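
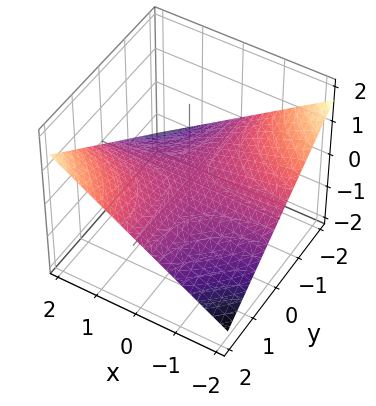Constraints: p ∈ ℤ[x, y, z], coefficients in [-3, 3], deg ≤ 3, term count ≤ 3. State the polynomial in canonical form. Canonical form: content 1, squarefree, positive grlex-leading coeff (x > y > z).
x*y - 3*z

Degree: a saddle surface; a quadric, so deg p = 2.
Checking where it meets the axes: it crosses the z-axis at the gridline z = 0; the visible y-axis segment lies entirely on the surface; every point of the x-axis in the box is on the surface.
Putting this together gives p.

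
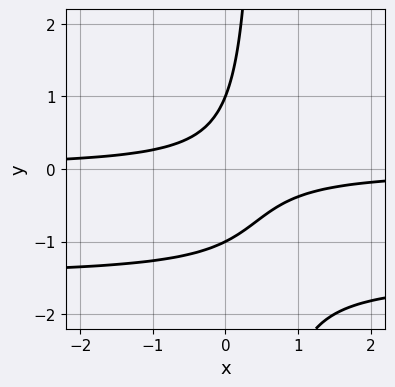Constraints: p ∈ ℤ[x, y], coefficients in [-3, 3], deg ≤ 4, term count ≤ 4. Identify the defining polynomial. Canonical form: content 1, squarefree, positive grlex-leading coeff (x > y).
1. Degree: a generic line meets the curve in up to 3 points, so deg p = 3.
2. Reading off the gridlines: no x-intercept at any integer in the box; among the integer gridlines, it crosses the y-axis at y ∈ {-1, 1}.
3. Together with the visible shape, these determine p as stated.

2*x*y^2 + 3*x*y - y^2 + 1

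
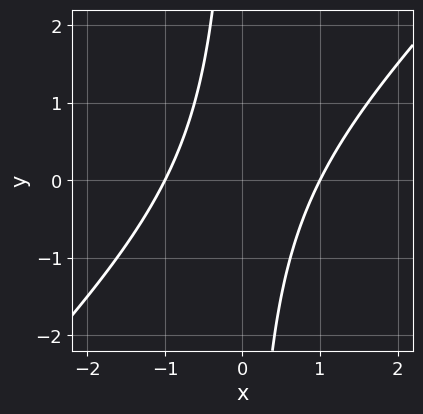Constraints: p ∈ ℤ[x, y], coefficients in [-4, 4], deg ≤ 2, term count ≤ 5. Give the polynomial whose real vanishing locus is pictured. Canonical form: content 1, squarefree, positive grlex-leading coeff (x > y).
1. deg p = 2. A generic line meets the curve in up to 2 points.
2. Observable constraints: among the integer gridlines, it crosses the x-axis at x ∈ {-1, 1}; it misses every integer gridline on the y-axis.
3. The integer polynomial consistent with all of this is the stated p.

x^2 - x*y - 1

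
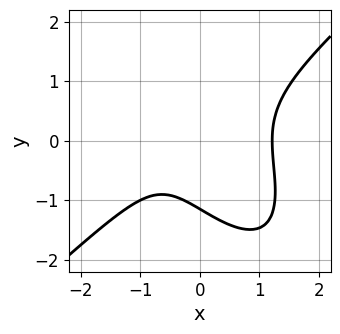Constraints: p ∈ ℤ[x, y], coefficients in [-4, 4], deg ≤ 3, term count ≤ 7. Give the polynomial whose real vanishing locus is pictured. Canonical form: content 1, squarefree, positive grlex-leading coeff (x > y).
3*x^3 - 2*x*y^2 - 2*y^3 - 2*x - 3

First, deg p = 3. A generic line meets the curve in up to 3 points.
Finally, matching integer coefficients to the picture gives p.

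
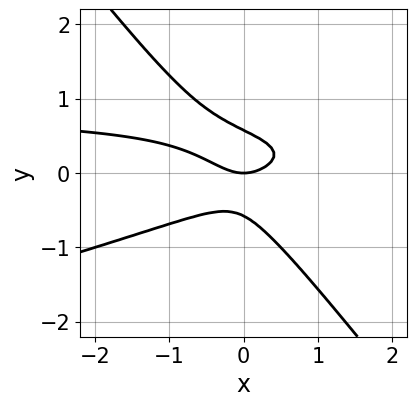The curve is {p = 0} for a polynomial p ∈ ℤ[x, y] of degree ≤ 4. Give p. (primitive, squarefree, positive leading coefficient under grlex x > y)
First, degree: the shape is more complex than any degree-2 curve, so deg p = 3.
Then, from the axis intercepts and sections: it meets the x-axis at x = 0 (among the integer gridlines); it crosses the y-axis at the gridline y = 0.
Finally, solving for integer coefficients yields p as stated.

x^2*y - 3*x*y^2 - 3*y^3 - x^2 + y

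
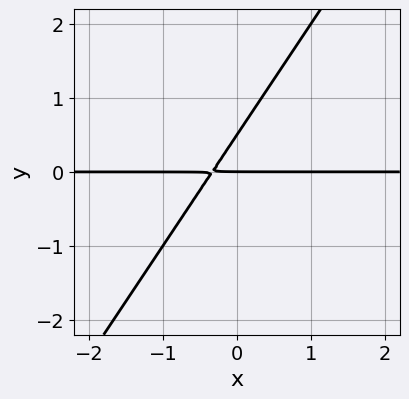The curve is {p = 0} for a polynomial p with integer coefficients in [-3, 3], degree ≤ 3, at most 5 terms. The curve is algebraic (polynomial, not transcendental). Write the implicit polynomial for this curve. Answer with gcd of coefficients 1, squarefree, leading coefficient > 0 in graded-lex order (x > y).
(a) deg p = 2. No degree-1 curve has this shape.
(b) Checking where it meets the axes: it crosses the y-axis at the gridline y = 0; the visible x-axis segment lies entirely on the curve.
(c) Solving for integer coefficients yields p as stated.

3*x*y - 2*y^2 + y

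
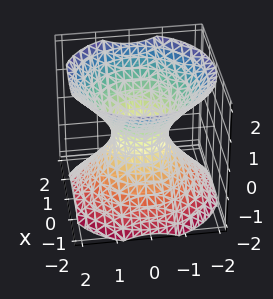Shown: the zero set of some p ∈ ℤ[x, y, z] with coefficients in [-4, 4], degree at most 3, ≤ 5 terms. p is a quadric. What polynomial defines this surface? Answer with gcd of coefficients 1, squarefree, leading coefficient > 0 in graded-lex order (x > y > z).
Degree: one connected sheet with a waist; a quadric, so deg p = 2.
By symmetry, every cross-section ⟂ z is a circle, so x, y appear only via x² + y²; the z ↦ −z reflection is a symmetry, so z appears only in even powers.
Reading off the gridlines: the surface avoids every integer z-axis point in the box; a circular section at z = 0 has radius between 0 and 1.
These observations pin down the coefficients.

3*x^2 + 3*y^2 - 3*z^2 - 2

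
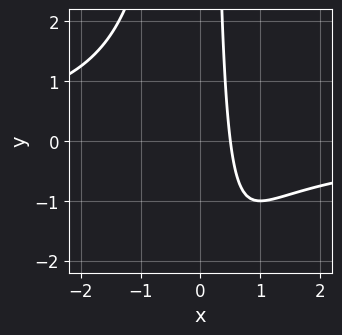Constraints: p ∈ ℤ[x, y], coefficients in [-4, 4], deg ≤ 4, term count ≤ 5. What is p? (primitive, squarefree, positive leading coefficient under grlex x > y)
First, the degree is 3 — no degree-2 curve has this shape.
Next, against the integer gridlines: no y-intercept at any integer in the box.
Finally, solving for integer coefficients yields p as stated.

x^2*y + 2*x - 1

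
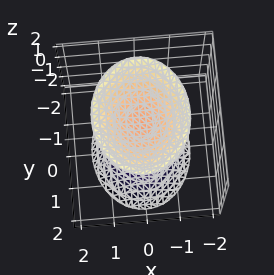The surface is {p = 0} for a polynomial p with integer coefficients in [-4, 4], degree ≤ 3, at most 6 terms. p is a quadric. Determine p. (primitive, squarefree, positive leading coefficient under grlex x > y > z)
1. I count 2 distinct pieces.
2. The degree is 2 — two separate bowl-shaped sheets opening away from each other; a quadric.
3. Symmetries: the z ↦ −z reflection is a symmetry, so z appears only in even powers; the x ↦ −x reflection is a symmetry, so x appears only in even powers; it's symmetric under y → −y, forcing even powers of y.
4. Observable constraints: it misses every integer gridline on the y-axis; it misses every integer gridline on the x-axis.
5. Solving for integer coefficients yields p as stated.

3*x^2 + 2*y^2 - 2*z^2 + 3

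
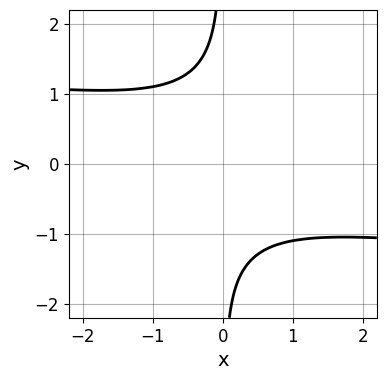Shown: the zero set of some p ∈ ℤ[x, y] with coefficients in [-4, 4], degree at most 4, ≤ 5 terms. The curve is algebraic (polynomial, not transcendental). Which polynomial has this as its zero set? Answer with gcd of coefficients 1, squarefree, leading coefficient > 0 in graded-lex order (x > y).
First, deg p = 4. No degree-3 curve has this shape.
Next, from the visible intercepts: the curve avoids every integer y-axis point in the box; the curve avoids every integer x-axis point in the box.
Finally, solving for integer coefficients yields p as stated.

3*x*y^3 + x^2 + 3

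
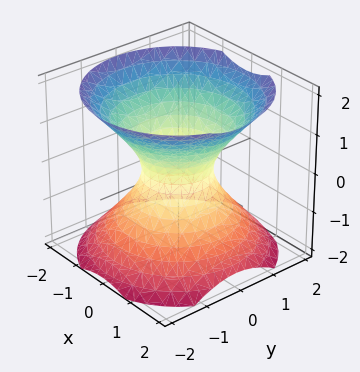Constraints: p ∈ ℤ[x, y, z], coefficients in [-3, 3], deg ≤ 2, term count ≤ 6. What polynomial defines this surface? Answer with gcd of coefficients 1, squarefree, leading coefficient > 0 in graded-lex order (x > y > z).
3*x^2 + 3*y^2 - 3*z^2 - 2

First, the degree is 2 — an hourglass — one-sheet hyperboloid; a quadric.
Then, symmetries: the z ↦ −z reflection is a symmetry, so z appears only in even powers; every cross-section ⟂ z is a circle, so x, y appear only via x² + y².
Next, from the visible intercepts: a circular section at z = 0 has radius between 0 and 1; no z-intercept at any integer in the box.
Finally, fitting integer coefficients to these (and the overall shape) gives p.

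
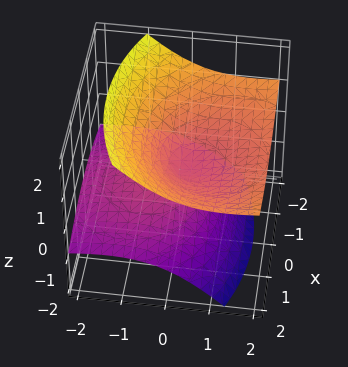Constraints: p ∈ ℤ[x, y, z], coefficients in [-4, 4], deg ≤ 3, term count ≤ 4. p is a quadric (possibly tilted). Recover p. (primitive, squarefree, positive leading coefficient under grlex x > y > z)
x^2 + y^2 - 3*y*z - 3*z^2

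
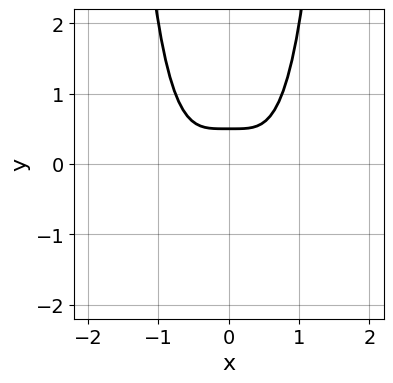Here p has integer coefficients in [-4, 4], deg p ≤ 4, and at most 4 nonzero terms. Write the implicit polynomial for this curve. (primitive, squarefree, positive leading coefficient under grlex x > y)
3*x^4 - 2*y + 1

First, the degree is 4 — the shape is more complex than any degree-3 curve.
Next, symmetries: the x ↦ −x reflection is a symmetry, so x appears only in even powers.
Next, against the integer gridlines: the curve avoids every integer x-axis point in the box.
Finally, the integer polynomial consistent with all of this is the stated p.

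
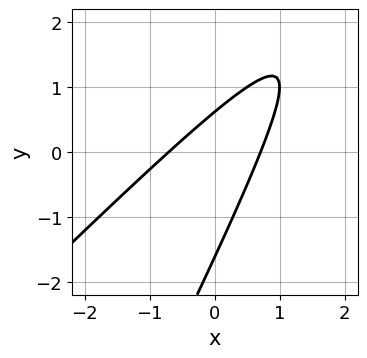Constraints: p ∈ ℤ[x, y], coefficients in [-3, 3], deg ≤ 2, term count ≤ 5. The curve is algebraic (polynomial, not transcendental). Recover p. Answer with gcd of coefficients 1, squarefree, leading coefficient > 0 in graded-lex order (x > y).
2*x^2 - 3*x*y + y^2 + y - 1

First, deg p = 2. The shape is more complex than any degree-1 curve.
Finally, putting this together gives p.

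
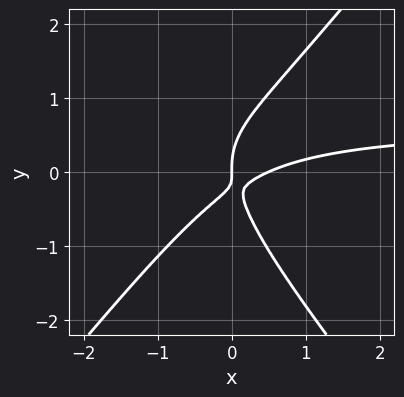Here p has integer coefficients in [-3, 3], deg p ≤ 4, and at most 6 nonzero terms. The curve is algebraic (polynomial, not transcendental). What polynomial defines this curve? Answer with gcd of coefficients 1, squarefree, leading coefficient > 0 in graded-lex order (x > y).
3*x^2*y - 2*y^3 - 2*x^2 + 3*x*y + x

1. The degree is 3 — no degree-2 curve has this shape.
2. Observable constraints: one x-axis crossing is at x = 0; it meets the y-axis at y = 0 (among the integer gridlines).
3. Assembling these constraints gives the stated polynomial.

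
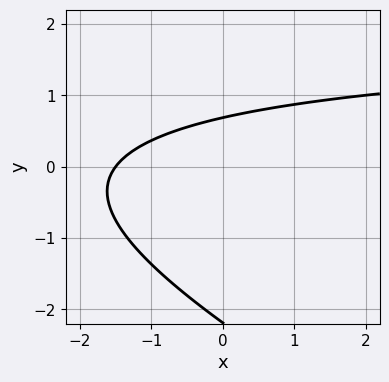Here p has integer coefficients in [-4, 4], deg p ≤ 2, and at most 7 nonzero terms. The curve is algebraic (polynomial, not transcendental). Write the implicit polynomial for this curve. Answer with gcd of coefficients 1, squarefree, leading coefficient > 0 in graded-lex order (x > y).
1. The degree is 2 — the shape is more complex than any degree-1 curve.
2. Putting this together gives p.

x*y + 2*y^2 - 2*x + 3*y - 3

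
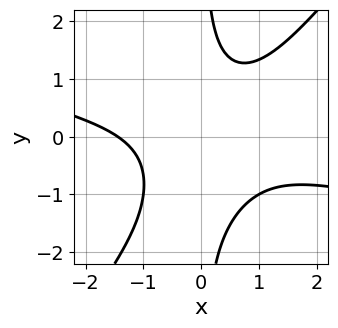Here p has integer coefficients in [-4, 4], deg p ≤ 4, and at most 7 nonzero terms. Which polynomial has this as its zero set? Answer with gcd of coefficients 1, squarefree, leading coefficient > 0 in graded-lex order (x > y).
Degree: a generic line meets the curve in up to 3 points, so deg p = 3.
From the visible intercepts: it misses every integer gridline on the y-axis.
Together with the visible shape, these determine p as stated.

x^3 + 3*x^2*y - 3*x*y^2 - 2*x*y + 3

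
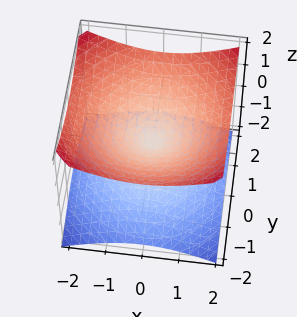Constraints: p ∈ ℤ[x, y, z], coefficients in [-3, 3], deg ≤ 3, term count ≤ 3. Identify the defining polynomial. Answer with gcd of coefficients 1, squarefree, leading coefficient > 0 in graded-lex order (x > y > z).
(a) deg p = 2.
(b) Symmetries: mirror symmetry z ↦ −z ⇒ only even powers of z; the z-axis is an axis of rotation, so x and y enter only as x² + y².
(c) Observable constraints: it crosses the x-axis at the gridline x = 0; it crosses the y-axis at the gridline y = 0; it meets the z-axis at z = 0 (among the integer gridlines); a circular section at z = 1 has radius between 1 and 2.
(d) Solving for integer coefficients yields p as stated.

x^2 + y^2 - 2*z^2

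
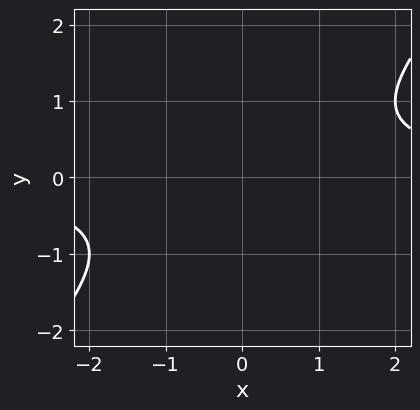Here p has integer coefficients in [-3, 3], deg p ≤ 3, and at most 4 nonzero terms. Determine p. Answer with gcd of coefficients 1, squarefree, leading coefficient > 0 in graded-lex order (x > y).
x*y - y^2 - 1

1. Degree: no degree-1 curve has this shape, so deg p = 2.
2. From the visible intercepts: the curve avoids every integer y-axis point in the box; the curve avoids every integer x-axis point in the box.
3. The integer polynomial consistent with all of this is the stated p.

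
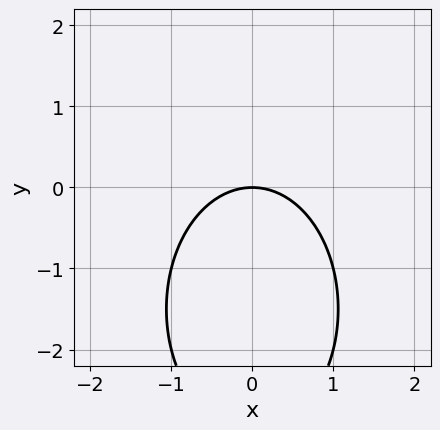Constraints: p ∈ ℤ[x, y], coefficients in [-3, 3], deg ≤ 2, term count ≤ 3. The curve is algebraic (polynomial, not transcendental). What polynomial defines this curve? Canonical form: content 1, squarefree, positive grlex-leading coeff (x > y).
2*x^2 + y^2 + 3*y

The degree is 2 — a generic line meets the curve in up to 2 points.
Symmetries: mirror symmetry x ↦ −x ⇒ only even powers of x.
Reading off the gridlines: it crosses the x-axis at the gridline x = 0; it meets the y-axis at y = 0 (among the integer gridlines).
These observations pin down the coefficients.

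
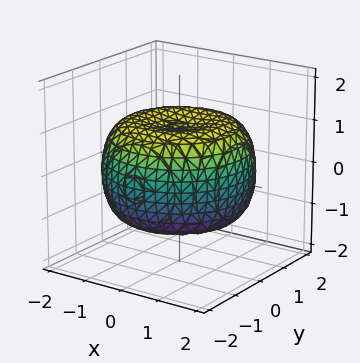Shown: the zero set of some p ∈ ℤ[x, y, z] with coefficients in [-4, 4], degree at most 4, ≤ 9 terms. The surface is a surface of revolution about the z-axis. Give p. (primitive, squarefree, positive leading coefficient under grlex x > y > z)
x^4 + 2*x^2*y^2 + y^4 - 2*x^2 - 2*y^2 + 3*z^2 - 3

1. deg p = 4. No degree-3 surface has this shape.
2. Symmetry: the z-axis is an axis of rotation, so x and y enter only as x² + y².
3. Checking where it meets the axes: the z-axis gridline crossings are at z ∈ {-1, 1}; a circular section at z = 0 has radius between 1 and 2.
4. The integer polynomial consistent with all of this is the stated p.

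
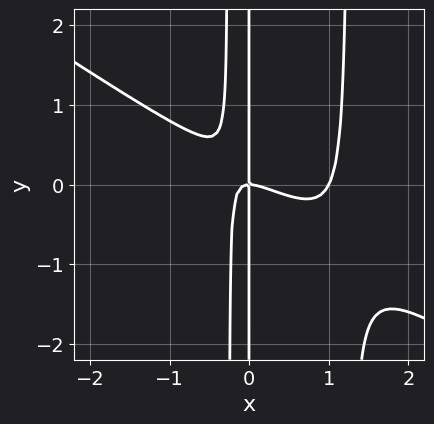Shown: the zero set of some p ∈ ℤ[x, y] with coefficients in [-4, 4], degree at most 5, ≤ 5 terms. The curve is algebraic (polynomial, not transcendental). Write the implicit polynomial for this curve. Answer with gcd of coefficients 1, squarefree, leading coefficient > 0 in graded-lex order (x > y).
2*x^4 + 3*x^3*y - 2*x^3 - 3*x^2*y - x*y

Degree: a generic line meets the curve in up to 4 points, so deg p = 4.
Checking where it meets the axes: the visible y-axis segment lies entirely on the curve; among the integer gridlines, it crosses the x-axis at x ∈ {0, 1}.
The integer polynomial consistent with all of this is the stated p.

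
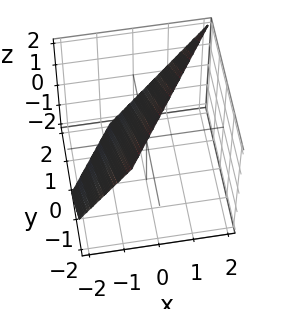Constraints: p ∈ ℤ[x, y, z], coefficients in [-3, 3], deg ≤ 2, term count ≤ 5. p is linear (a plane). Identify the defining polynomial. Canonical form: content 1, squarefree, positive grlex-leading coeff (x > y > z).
3*x - 2*y - 2*z + 2

1. deg p = 1.
2. From the axis intercepts and sections: one z-axis crossing is at z = 1; it crosses the y-axis at the gridline y = 1.
3. Putting this together gives p.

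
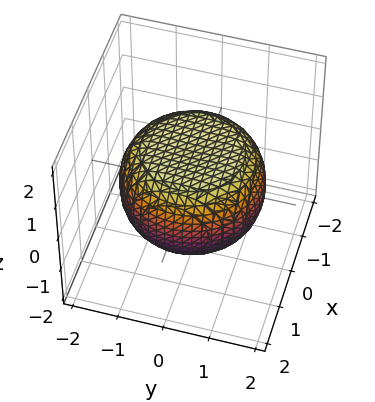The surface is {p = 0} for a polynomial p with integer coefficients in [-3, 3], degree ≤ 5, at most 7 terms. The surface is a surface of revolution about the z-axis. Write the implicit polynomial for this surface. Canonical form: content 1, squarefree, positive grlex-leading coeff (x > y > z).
x^4 + 2*x^2*y^2 + y^4 - x^2 - y^2 + 3*z^2 - 3

(a) Degree: the shape is more complex than any degree-3 surface, so deg p = 4.
(b) Symmetry: every cross-section ⟂ z is a circle, so x, y appear only via x² + y².
(c) Against the integer gridlines: a circular section at z = -1 has radius exactly 1; the z-axis gridline crossings are at z ∈ {-1, 1}.
(d) The integer polynomial consistent with all of this is the stated p.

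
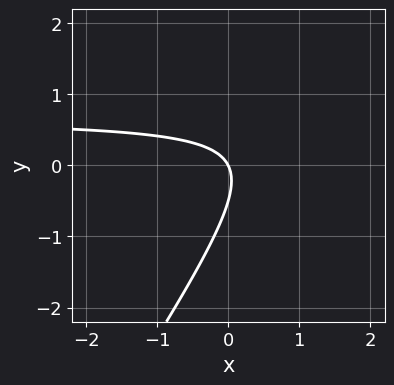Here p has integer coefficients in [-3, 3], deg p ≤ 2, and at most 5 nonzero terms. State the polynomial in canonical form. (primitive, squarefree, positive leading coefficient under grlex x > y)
3*x*y - 2*y^2 - 2*x - y

deg p = 2.
Checking where it meets the axes: it crosses the y-axis at the gridline y = 0; it crosses the x-axis at the gridline x = 0.
Putting this together gives p.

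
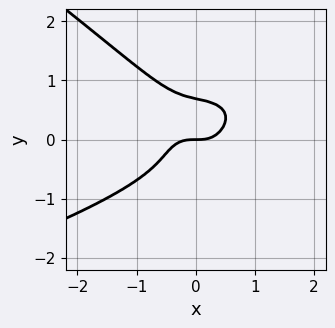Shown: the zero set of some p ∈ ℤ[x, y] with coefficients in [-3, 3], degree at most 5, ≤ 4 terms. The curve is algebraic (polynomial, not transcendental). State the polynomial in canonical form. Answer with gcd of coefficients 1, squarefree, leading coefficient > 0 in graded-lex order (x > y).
2*x*y^3 + 3*y^4 + 2*x^3 - y

The degree is 4 — a generic line meets the curve in up to 4 points.
Observable constraints: it crosses the y-axis at the gridline y = 0; it crosses the x-axis at the gridline x = 0.
These observations pin down the coefficients.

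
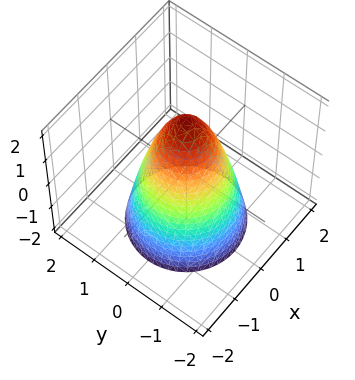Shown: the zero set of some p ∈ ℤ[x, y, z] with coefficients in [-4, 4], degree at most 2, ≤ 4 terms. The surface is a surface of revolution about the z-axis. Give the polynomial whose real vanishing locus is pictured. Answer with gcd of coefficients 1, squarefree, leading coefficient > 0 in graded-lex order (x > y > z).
First, deg p = 2. The shape is more complex than any degree-1 surface.
Next, symmetry: the z-axis is an axis of rotation, so x and y enter only as x² + y².
Next, from the axis intercepts and sections: a circular section at z = 1 has radius between 0 and 1; it crosses the z-axis at the gridline z = 2; the y-axis gridline crossings are at y ∈ {-1, 1}; among the integer gridlines, it crosses the x-axis at x ∈ {-1, 1}.
Finally, assembling these constraints gives the stated polynomial.

2*x^2 + 2*y^2 + z - 2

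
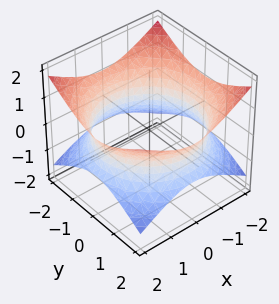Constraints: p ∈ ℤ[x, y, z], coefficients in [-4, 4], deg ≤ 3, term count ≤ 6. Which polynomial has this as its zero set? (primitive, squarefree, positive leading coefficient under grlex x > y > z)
(a) The degree is 2 — one connected sheet with a waist; a quadric.
(b) Symmetries: mirror symmetry z ↦ −z ⇒ only even powers of z; every cross-section ⟂ z is a circle, so x, y appear only via x² + y².
(c) Against the integer gridlines: no z-intercept at any integer in the box; a circular section at z = 0 has radius between 1 and 2.
(d) These observations pin down the coefficients.

x^2 + y^2 - 2*z^2 - 3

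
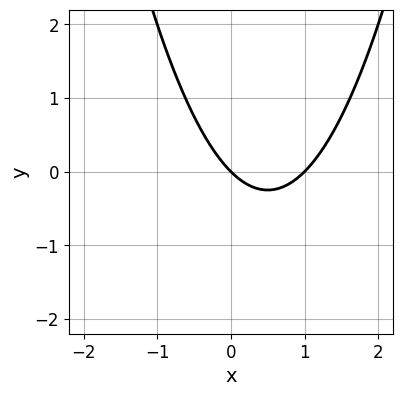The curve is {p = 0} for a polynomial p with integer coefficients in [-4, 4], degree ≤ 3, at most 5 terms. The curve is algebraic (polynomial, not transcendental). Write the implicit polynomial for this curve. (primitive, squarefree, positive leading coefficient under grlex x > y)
1. deg p = 2. A generic line meets the curve in up to 2 points.
2. Observable constraints: it crosses the y-axis at the gridline y = 0; the x-axis gridline crossings are at x ∈ {0, 1}.
3. Matching integer coefficients to the picture gives p.

x^2 - x - y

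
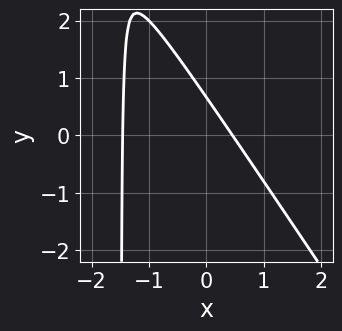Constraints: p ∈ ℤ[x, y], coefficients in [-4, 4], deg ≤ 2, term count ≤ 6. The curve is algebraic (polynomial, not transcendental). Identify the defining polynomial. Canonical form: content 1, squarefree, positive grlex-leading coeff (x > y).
deg p = 2. No degree-1 curve has this shape.
Putting this together gives p.

3*x^2 + 2*x*y + 3*x + 3*y - 2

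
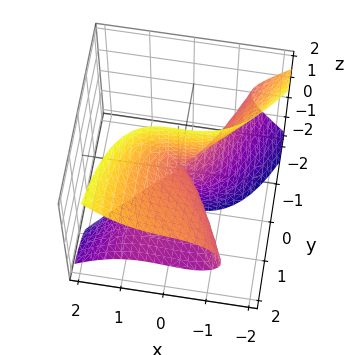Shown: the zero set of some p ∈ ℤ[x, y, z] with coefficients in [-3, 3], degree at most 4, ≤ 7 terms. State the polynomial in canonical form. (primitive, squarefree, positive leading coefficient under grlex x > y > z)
The degree is 3 — a generic line meets the surface in up to 3 points.
Observable constraints: one x-axis crossing is at x = 0; the visible z-axis segment lies entirely on the surface; it crosses the y-axis at the gridline y = 0.
Matching integer coefficients to the picture gives p.

2*x^3 + x*y*z - 3*y*z^2 + y^2 + y*z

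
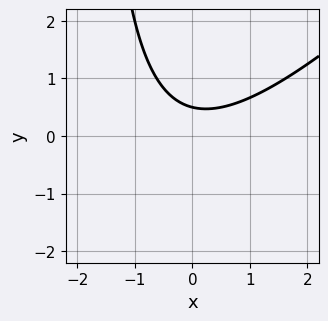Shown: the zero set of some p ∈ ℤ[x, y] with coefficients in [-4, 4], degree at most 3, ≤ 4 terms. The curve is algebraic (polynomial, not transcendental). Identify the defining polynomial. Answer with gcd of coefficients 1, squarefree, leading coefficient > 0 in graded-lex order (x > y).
1. The degree is 2 — a generic line meets the curve in up to 2 points.
2. From the axis intercepts and sections: it misses every integer gridline on the x-axis.
3. The integer polynomial consistent with all of this is the stated p.

x^2 - x*y - 2*y + 1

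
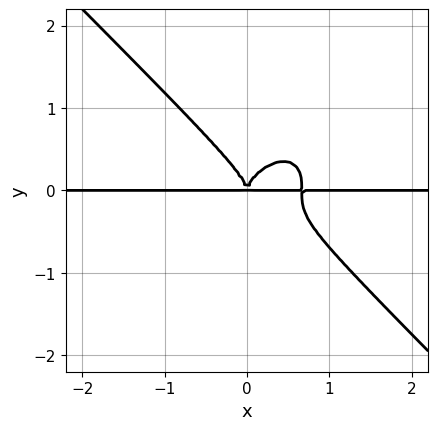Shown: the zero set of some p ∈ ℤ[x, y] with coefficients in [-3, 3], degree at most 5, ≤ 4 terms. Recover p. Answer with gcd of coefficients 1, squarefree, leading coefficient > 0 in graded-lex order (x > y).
1. Degree: the shape is more complex than any degree-3 curve, so deg p = 4.
2. From the visible intercepts: every point of the x-axis in the box is on the curve.
3. Matching integer coefficients to the picture gives p.

3*x^3*y + 3*y^4 - 2*x^2*y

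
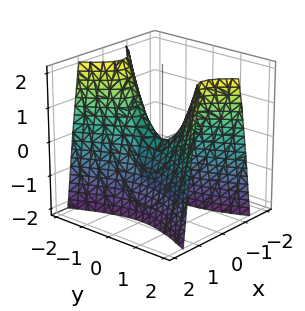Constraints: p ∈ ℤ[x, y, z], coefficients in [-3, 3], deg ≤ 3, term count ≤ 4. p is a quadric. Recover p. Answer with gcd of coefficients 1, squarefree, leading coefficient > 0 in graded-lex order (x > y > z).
3*x^2 - y^2 + z

1. The degree is 2 — a saddle surface; a quadric.
2. Symmetries: the y ↦ −y reflection is a symmetry, so y appears only in even powers; mirror symmetry x ↦ −x ⇒ only even powers of x.
3. Against the integer gridlines: it meets the z-axis at z = 0 (among the integer gridlines); it crosses the x-axis at the gridline x = 0; one y-axis crossing is at y = 0.
4. The integer polynomial consistent with all of this is the stated p.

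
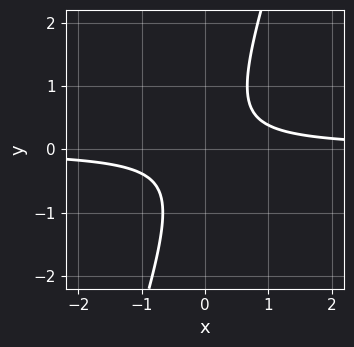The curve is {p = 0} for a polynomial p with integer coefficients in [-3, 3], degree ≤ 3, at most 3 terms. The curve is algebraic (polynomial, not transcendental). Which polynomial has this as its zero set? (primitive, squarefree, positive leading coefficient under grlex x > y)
deg p = 2.
Observable constraints: it misses every integer gridline on the x-axis; it misses every integer gridline on the y-axis.
Putting this together gives p.

3*x*y - y^2 - 1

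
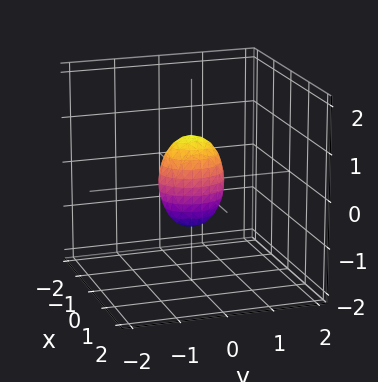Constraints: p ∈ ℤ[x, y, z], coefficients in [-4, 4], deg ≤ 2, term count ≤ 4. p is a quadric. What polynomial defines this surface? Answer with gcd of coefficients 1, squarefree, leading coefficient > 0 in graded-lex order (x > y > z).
3*x^2 + 2*y^2 + z^2 - 1

First, degree: a closed, bounded, convex surface; a quadric, so deg p = 2.
Next, symmetries: it's symmetric under z → −z, forcing even powers of z; it's symmetric under y → −y, forcing even powers of y; it's symmetric under x → −x, forcing even powers of x.
Next, from the visible intercepts: among the integer gridlines, it crosses the z-axis at z ∈ {-1, 1}.
Finally, assembling these constraints gives the stated polynomial.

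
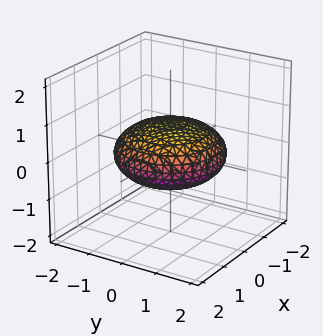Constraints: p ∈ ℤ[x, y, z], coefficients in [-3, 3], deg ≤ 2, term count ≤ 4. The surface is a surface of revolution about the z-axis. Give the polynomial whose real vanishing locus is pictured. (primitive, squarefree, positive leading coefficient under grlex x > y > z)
x^2 + y^2 + 3*z^2 - 2

1. Degree: the shape is more complex than any degree-1 surface, so deg p = 2.
2. By symmetry, the surface is invariant under rotation about z: p = q(x² + y², z).
3. Reading off the gridlines: a circular section at z = 0 has radius between 1 and 2.
4. Fitting integer coefficients to these (and the overall shape) gives p.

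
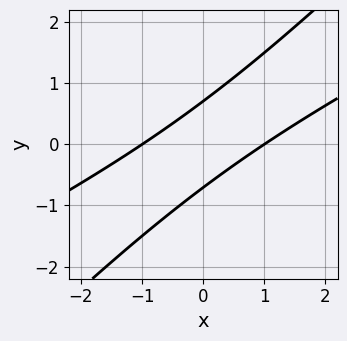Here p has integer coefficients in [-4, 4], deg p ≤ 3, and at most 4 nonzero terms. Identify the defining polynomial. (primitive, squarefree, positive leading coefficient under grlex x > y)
1. The degree is 2 — a generic line meets the curve in up to 2 points.
2. Against the integer gridlines: among the integer gridlines, it crosses the x-axis at x ∈ {-1, 1}.
3. Solving for integer coefficients yields p as stated.

x^2 - 3*x*y + 2*y^2 - 1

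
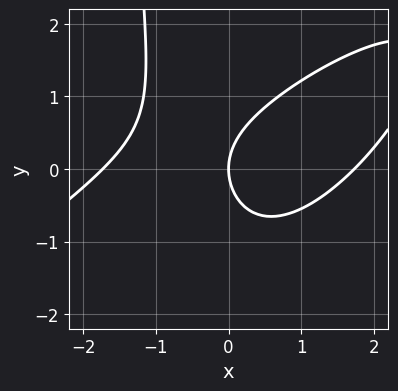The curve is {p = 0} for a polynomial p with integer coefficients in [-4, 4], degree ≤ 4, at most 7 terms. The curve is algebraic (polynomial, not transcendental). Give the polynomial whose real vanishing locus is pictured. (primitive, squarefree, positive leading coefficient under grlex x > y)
x^3 - 2*x^2*y + x*y^2 + 2*y^2 - 3*x

(a) The degree is 3 — no degree-2 curve has this shape.
(b) Against the integer gridlines: it meets the x-axis at x = 0 (among the integer gridlines); one y-axis crossing is at y = 0.
(c) Putting this together gives p.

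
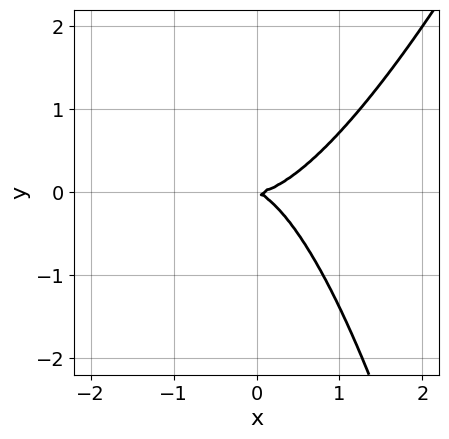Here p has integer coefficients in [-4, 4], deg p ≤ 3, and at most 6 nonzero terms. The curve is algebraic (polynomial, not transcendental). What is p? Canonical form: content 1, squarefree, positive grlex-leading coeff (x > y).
3*x^3 - x^2*y - x*y - 3*y^2

(a) deg p = 3.
(b) Reading off the gridlines: one y-axis crossing is at y = 0; it meets the x-axis at x = 0 (among the integer gridlines).
(c) Solving for integer coefficients yields p as stated.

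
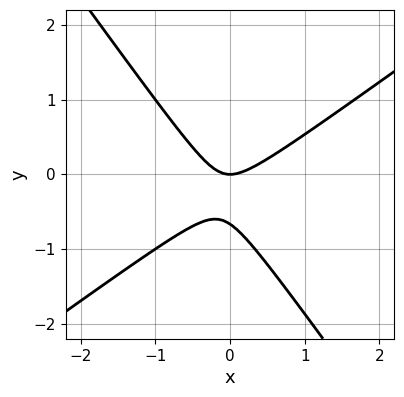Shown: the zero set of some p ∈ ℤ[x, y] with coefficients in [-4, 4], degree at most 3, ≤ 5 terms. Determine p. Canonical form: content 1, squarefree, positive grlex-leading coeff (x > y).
3*x^2 - 2*x*y - 3*y^2 - 2*y

1. Degree: no degree-1 curve has this shape, so deg p = 2.
2. Reading off the gridlines: it crosses the y-axis at the gridline y = 0; it meets the x-axis at x = 0 (among the integer gridlines).
3. Solving for integer coefficients yields p as stated.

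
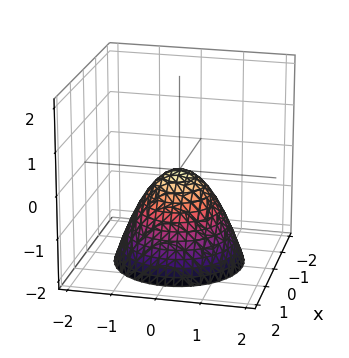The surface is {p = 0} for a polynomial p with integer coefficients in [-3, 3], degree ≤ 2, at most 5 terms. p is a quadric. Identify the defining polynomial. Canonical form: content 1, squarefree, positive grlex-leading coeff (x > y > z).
1. The degree is 2 — a paraboloid; a quadric.
2. Symmetries: the surface is invariant under rotation about z: p = q(x² + y², z).
3. Checking where it meets the axes: one x-axis crossing is at x = 0; it crosses the y-axis at the gridline y = 0; a circular section at z = -1 has radius exactly 1.
4. Matching integer coefficients to the picture gives p.

x^2 + y^2 + z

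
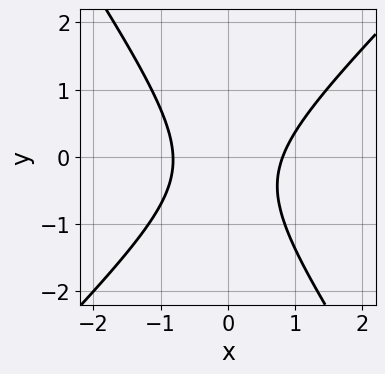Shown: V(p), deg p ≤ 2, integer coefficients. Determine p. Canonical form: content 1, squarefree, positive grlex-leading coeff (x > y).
First, the degree is 2 — a generic line meets the curve in up to 2 points.
Then, from the axis intercepts and sections: no y-intercept at any integer in the box.
Finally, assembling these constraints gives the stated polynomial.

3*x^2 - x*y - 2*y^2 - y - 2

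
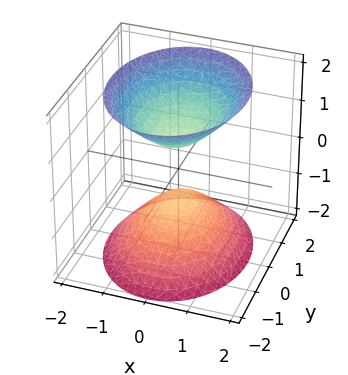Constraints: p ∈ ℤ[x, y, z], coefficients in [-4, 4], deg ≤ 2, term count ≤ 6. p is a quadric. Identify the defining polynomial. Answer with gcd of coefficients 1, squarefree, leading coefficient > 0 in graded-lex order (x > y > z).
3*x^2 + 2*y^2 - 2*z^2 + 1

1. There are 2 components. Treating them together as one polynomial.
2. Degree: two separate bowl-shaped sheets opening away from each other; a quadric, so deg p = 2.
3. Symmetries: mirror symmetry z ↦ −z ⇒ only even powers of z; it's symmetric under y → −y, forcing even powers of y; it's symmetric under x → −x, forcing even powers of x.
4. From the axis intercepts and sections: the surface avoids every integer x-axis point in the box; the surface avoids every integer y-axis point in the box.
5. The integer polynomial consistent with all of this is the stated p.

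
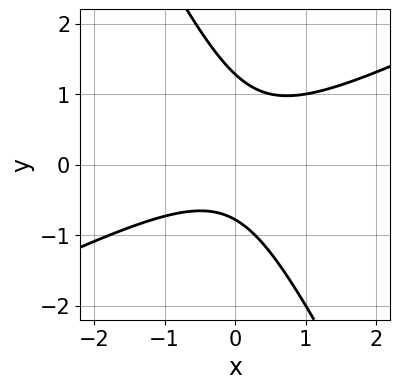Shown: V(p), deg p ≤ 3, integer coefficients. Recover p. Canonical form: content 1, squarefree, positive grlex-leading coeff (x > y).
deg p = 2. The shape is more complex than any degree-1 curve.
Observable constraints: it misses every integer gridline on the x-axis.
Assembling these constraints gives the stated polynomial.

2*x^2 - 3*x*y - 2*y^2 + y + 2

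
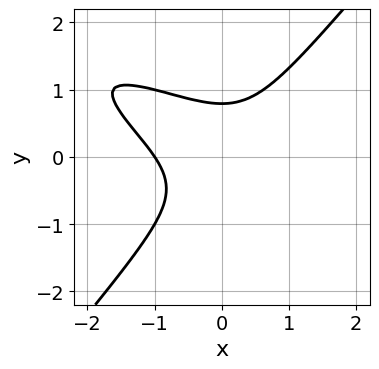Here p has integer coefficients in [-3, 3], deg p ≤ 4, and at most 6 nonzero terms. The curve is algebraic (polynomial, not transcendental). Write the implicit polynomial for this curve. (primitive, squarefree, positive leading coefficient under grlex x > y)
The degree is 3 — a generic line meets the curve in up to 3 points.
From the axis intercepts and sections: it crosses the x-axis at the gridline x = -1.
The integer polynomial consistent with all of this is the stated p.

x^3 + 2*x^2*y - 2*y^3 + 1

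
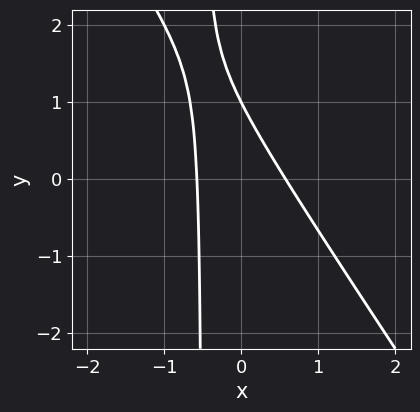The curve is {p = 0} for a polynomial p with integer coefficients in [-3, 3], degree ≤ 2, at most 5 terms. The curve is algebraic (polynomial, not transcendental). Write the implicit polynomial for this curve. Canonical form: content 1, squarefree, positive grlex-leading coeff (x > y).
deg p = 2.
Against the integer gridlines: it meets the y-axis at y = 1 (among the integer gridlines).
Together with the visible shape, these determine p as stated.

3*x^2 + 2*x*y + y - 1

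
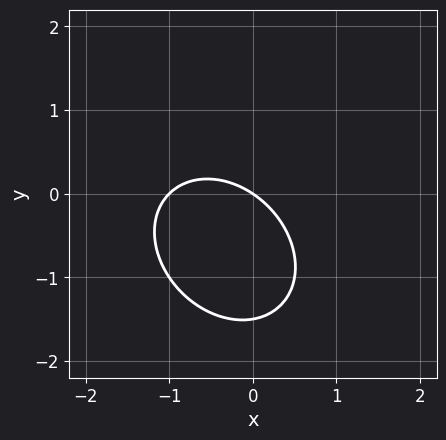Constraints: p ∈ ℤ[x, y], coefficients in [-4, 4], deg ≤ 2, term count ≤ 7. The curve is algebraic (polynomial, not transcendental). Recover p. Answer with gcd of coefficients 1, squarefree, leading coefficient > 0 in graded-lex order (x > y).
2*x^2 + x*y + 2*y^2 + 2*x + 3*y

(a) Degree: no degree-1 curve has this shape, so deg p = 2.
(b) Reading off the gridlines: the x-axis gridline crossings are at x ∈ {-1, 0}; it crosses the y-axis at the gridline y = 0.
(c) Solving for integer coefficients yields p as stated.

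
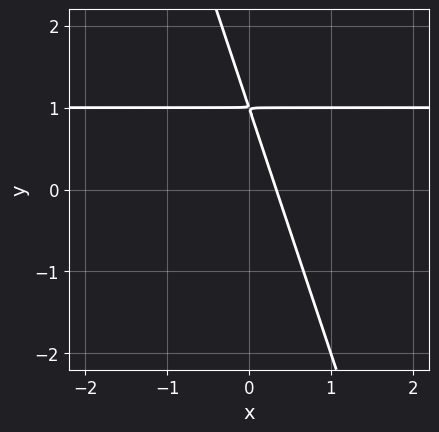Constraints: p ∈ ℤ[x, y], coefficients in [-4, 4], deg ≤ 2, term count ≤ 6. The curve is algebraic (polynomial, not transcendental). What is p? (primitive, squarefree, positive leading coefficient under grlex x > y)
3*x*y + y^2 - 3*x - 2*y + 1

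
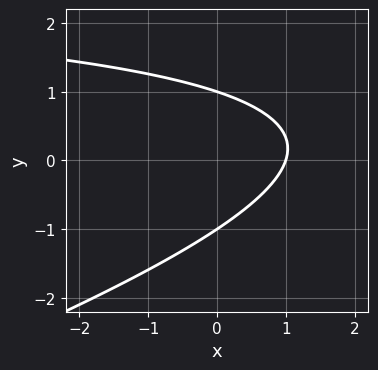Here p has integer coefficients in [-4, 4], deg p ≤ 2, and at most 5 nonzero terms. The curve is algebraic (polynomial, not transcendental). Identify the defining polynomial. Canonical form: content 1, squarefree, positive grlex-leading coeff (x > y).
1. The degree is 2 — a generic line meets the curve in up to 2 points.
2. Reading off the gridlines: the y-axis gridline crossings are at y ∈ {-1, 1}; it crosses the x-axis at the gridline x = 1.
3. Solving for integer coefficients yields p as stated.

x*y - 3*y^2 - 3*x + 3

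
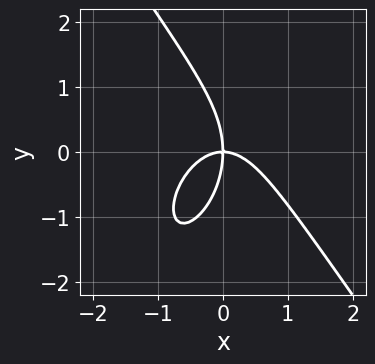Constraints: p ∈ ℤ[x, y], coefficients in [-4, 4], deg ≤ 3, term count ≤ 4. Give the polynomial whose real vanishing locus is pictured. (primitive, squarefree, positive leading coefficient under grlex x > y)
3*x^3 + y^3 + 3*x*y

(a) The degree is 3 — the shape is more complex than any degree-2 curve.
(b) Observable constraints: it crosses the y-axis at the gridline y = 0; one x-axis crossing is at x = 0.
(c) Matching integer coefficients to the picture gives p.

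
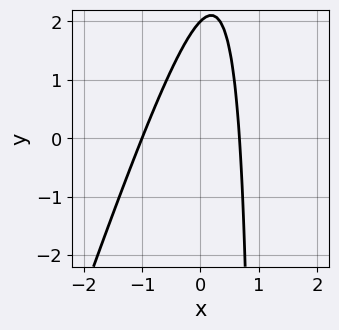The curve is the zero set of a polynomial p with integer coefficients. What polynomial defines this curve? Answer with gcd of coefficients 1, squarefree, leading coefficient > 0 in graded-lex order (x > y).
3*x^2 - x*y + x + y - 2

Degree: the shape is more complex than any degree-1 curve, so deg p = 2.
Against the integer gridlines: it meets the y-axis at y = 2 (among the integer gridlines); one x-axis crossing is at x = -1.
The integer polynomial consistent with all of this is the stated p.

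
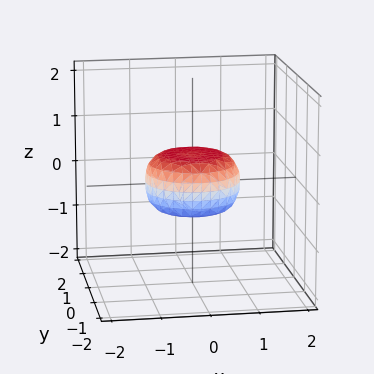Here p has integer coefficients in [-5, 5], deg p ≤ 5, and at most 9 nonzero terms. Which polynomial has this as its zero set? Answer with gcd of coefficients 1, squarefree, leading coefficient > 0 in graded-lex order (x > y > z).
2*x^4 + 4*x^2*y^2 + 2*y^4 - x^2 - y^2 + 3*z^2 - 1

First, degree: no degree-3 surface has this shape, so deg p = 4.
Next, symmetries: every cross-section ⟂ z is a circle, so x, y appear only via x² + y².
Next, against the integer gridlines: a circular section at z = 0 has radius exactly 1; the x-axis gridline crossings are at x ∈ {-1, 1}; the y-axis gridline crossings are at y ∈ {-1, 1}.
Finally, the integer polynomial consistent with all of this is the stated p.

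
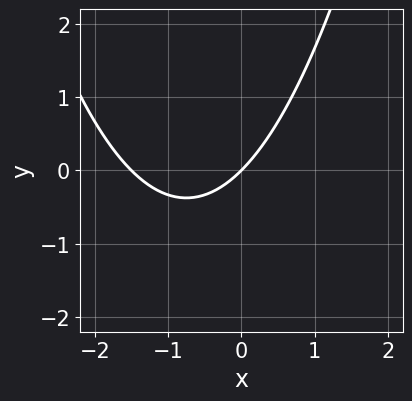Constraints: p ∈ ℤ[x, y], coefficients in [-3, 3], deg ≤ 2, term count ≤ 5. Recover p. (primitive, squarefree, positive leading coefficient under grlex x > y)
2*x^2 + 3*x - 3*y

(a) Degree: the shape is more complex than any degree-1 curve, so deg p = 2.
(b) From the axis intercepts and sections: it meets the y-axis at y = 0 (among the integer gridlines); one x-axis crossing is at x = 0.
(c) Fitting integer coefficients to these (and the overall shape) gives p.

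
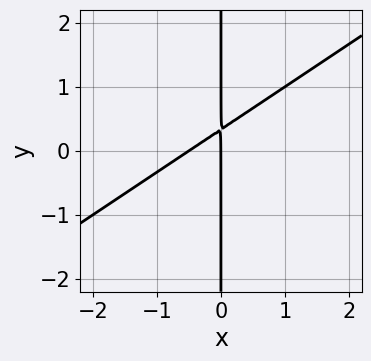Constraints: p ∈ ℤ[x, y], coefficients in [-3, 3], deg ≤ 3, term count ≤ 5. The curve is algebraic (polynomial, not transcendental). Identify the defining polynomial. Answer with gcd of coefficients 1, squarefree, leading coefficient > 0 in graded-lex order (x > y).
2*x^2 - 3*x*y + x

(a) The degree is 2 — no degree-1 curve has this shape.
(b) Reading off the gridlines: it meets the x-axis at x = 0 (among the integer gridlines); every point of the y-axis in the box is on the curve.
(c) Solving for integer coefficients yields p as stated.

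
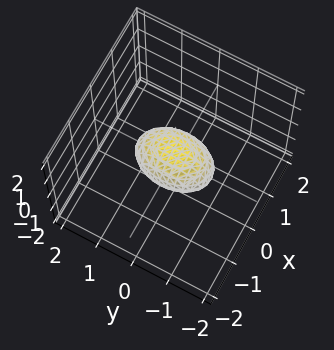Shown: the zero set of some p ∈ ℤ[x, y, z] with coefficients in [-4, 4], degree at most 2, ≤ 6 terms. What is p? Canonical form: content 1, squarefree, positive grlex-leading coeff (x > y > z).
(a) The degree is 2 — bounded and convex; a quadric.
(b) Symmetries: mirror symmetry y ↦ −y ⇒ only even powers of y; it's symmetric under z → −z, forcing even powers of z; the x ↦ −x reflection is a symmetry, so x appears only in even powers.
(c) From the visible intercepts: among the integer gridlines, it crosses the y-axis at y ∈ {-1, 1}.
(d) Putting this together gives p.

2*x^2 + y^2 + 2*z^2 - 1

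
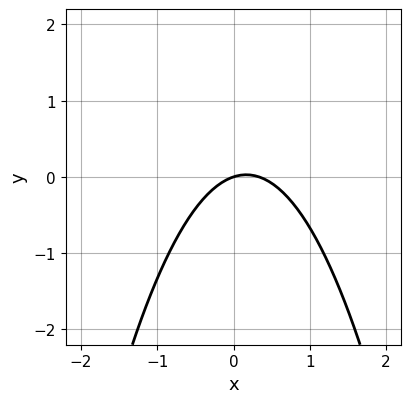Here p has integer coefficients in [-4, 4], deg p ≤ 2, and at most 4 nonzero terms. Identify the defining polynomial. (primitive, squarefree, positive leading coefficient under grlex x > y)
(a) The degree is 2 — no degree-1 curve has this shape.
(b) From the axis intercepts and sections: it crosses the y-axis at the gridline y = 0; one x-axis crossing is at x = 0.
(c) Assembling these constraints gives the stated polynomial.

3*x^2 - x + 3*y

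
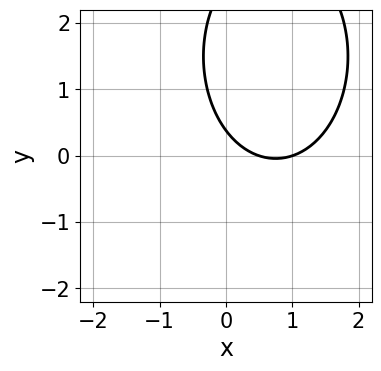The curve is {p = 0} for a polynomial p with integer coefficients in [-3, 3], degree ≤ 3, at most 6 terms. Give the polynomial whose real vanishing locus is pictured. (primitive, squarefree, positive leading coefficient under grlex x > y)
2*x^2 + y^2 - 3*x - 3*y + 1

(a) Degree: the shape is more complex than any degree-1 curve, so deg p = 2.
(b) Reading off the gridlines: it crosses the x-axis at the gridline x = 1.
(c) Matching integer coefficients to the picture gives p.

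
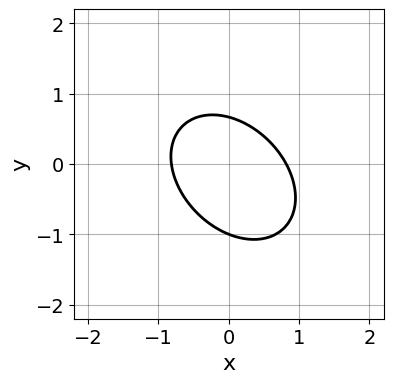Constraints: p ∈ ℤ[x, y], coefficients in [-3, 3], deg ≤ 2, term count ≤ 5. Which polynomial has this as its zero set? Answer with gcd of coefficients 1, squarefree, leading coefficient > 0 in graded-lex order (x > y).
3*x^2 + 2*x*y + 3*y^2 + y - 2

(a) The degree is 2 — the shape is more complex than any degree-1 curve.
(b) Observable constraints: it meets the y-axis at y = -1 (among the integer gridlines).
(c) Assembling these constraints gives the stated polynomial.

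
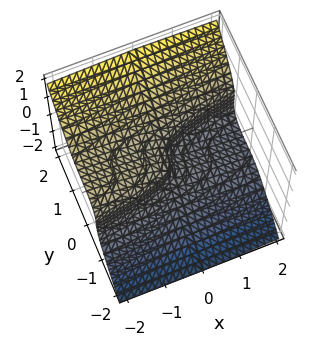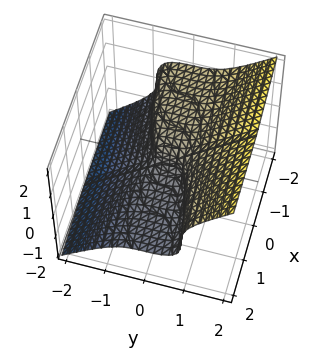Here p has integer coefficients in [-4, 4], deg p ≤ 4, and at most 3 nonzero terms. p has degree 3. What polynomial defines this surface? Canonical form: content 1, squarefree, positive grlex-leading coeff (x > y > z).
3*y^3 - 3*z^3 - x

(a) The degree is 3 — no degree-2 surface has this shape.
(b) Checking where it meets the axes: one y-axis crossing is at y = 0; it crosses the z-axis at the gridline z = 0; it meets the x-axis at x = 0 (among the integer gridlines).
(c) Solving for integer coefficients yields p as stated.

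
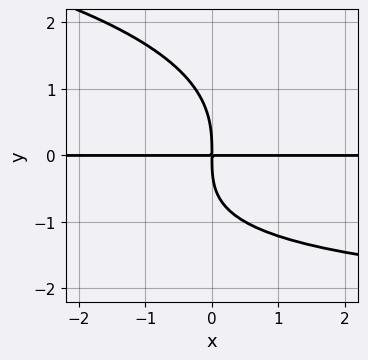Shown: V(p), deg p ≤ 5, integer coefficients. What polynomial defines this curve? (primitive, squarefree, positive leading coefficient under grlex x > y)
y^4 + x*y^2 + 3*x*y

(a) deg p = 4. No degree-3 curve has this shape.
(b) Checking where it meets the axes: every point of the x-axis in the box is on the curve.
(c) Together with the visible shape, these determine p as stated.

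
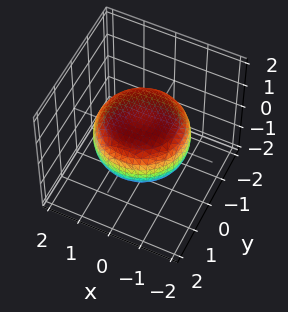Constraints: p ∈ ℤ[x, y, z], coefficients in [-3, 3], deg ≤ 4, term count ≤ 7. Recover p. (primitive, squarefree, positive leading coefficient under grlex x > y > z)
x^4 + 2*x^2*y^2 + y^4 - x^2 - y^2 + 3*z^2 - 2

1. Degree: no degree-3 surface has this shape, so deg p = 4.
2. By symmetry, the z-axis is an axis of rotation, so x and y enter only as x² + y².
3. Against the integer gridlines: a circular section at z = 0 has radius between 1 and 2.
4. These observations pin down the coefficients.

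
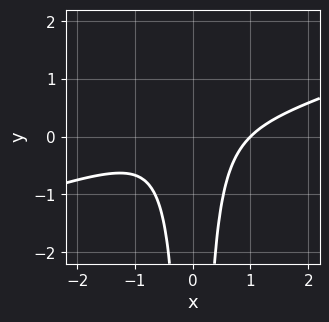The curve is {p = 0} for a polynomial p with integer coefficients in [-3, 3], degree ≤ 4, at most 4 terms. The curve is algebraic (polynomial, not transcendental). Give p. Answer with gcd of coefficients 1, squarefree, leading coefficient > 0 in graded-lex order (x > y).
x^3 - 3*x^2*y - 1

1. Degree: the shape is more complex than any degree-2 curve, so deg p = 3.
2. Checking where it meets the axes: no y-intercept at any integer in the box; it meets the x-axis at x = 1 (among the integer gridlines).
3. Matching integer coefficients to the picture gives p.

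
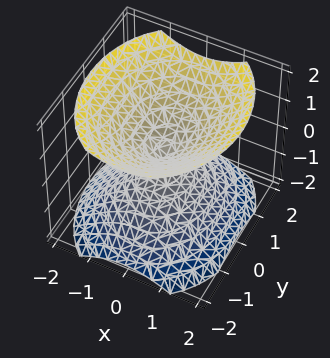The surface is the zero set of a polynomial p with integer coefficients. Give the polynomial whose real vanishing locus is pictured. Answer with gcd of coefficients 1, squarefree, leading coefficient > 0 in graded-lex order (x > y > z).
3*x^2 + 2*y^2 - 3*z^2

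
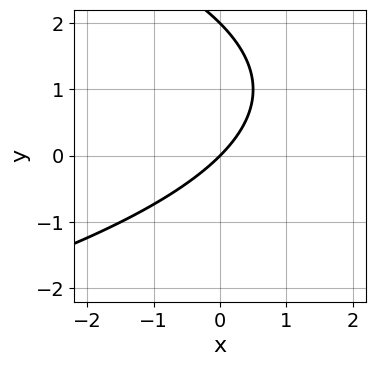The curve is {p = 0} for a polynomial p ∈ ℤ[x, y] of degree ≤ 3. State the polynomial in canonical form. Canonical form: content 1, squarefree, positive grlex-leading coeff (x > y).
(a) Degree: the shape is more complex than any degree-1 curve, so deg p = 2.
(b) From the visible intercepts: the y-axis gridline crossings are at y ∈ {0, 2}; one x-axis crossing is at x = 0.
(c) The integer polynomial consistent with all of this is the stated p.

y^2 + 2*x - 2*y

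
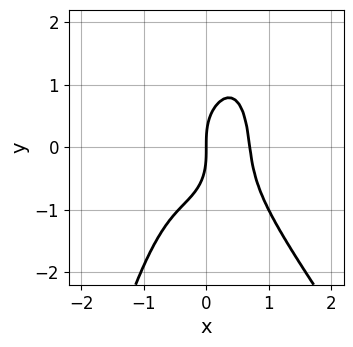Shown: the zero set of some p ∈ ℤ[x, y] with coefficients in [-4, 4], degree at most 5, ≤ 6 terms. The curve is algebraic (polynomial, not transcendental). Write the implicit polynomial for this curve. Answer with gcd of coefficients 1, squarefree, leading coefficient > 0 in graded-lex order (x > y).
(a) The degree is 4 — a generic line meets the curve in up to 4 points.
(b) Checking where it meets the axes: one x-axis crossing is at x = 0; it meets the y-axis at y = 0 (among the integer gridlines).
(c) Together with the visible shape, these determine p as stated.

3*x^4 + 2*x^3*y + 2*x^3 + y^3 - 2*x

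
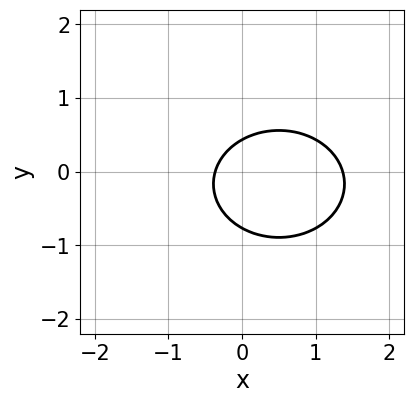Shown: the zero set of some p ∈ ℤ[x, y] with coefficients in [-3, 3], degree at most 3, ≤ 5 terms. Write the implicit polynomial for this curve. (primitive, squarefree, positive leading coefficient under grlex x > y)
2*x^2 + 3*y^2 - 2*x + y - 1

Degree: a generic line meets the curve in up to 2 points, so deg p = 2.
Solving for integer coefficients yields p as stated.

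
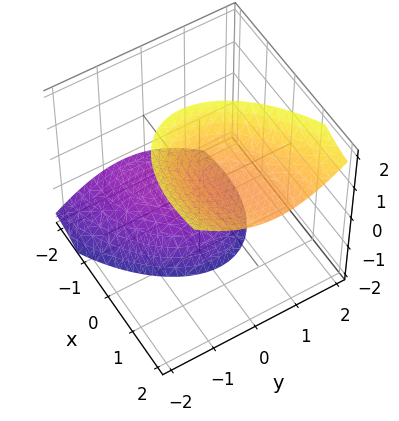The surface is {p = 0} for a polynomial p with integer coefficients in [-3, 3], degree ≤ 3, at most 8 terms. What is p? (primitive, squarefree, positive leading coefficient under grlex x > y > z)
First, I count 2 distinct pieces. Treating them together as one polynomial.
Next, deg p = 2. A generic line meets the surface in up to 2 points.
Next, checking where it meets the axes: it misses every integer gridline on the y-axis; the surface avoids every integer x-axis point in the box.
Finally, solving for integer coefficients yields p as stated.

x^2 - x*y - 2*x*z + 2*y^2 - z^2 + 2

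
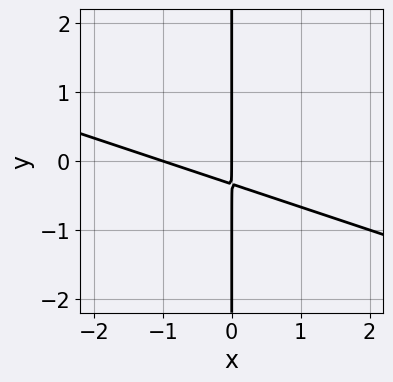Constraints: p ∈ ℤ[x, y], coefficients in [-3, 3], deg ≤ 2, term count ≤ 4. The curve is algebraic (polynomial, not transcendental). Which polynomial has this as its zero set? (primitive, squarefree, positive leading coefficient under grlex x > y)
x^2 + 3*x*y + x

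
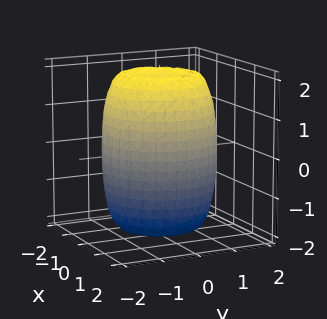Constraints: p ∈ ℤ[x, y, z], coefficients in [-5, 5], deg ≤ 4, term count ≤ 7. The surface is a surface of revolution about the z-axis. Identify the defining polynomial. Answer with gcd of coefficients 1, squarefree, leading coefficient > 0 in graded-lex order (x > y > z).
2*x^4 + 4*x^2*y^2 + 2*y^4 - 3*x^2 - 3*y^2 + z^2 - 3

The degree is 4 — a generic line meets the surface in up to 4 points.
Symmetries: rotational symmetry about the z-axis ⇒ p depends on x, y only through x² + y².
Checking where it meets the axes: a circular section at z = 0 has radius between 1 and 2.
These observations pin down the coefficients.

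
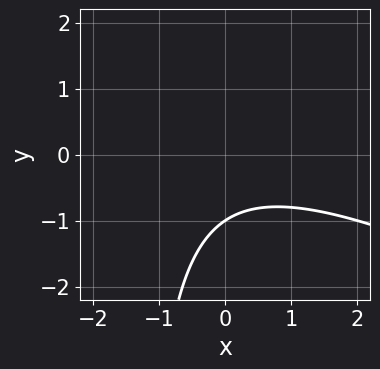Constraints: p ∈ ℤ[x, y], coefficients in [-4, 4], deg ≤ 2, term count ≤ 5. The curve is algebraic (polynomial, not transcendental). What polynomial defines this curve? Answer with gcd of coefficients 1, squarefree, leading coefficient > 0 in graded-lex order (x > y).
x^2 + 2*x*y + 3*y + 3

1. Degree: the shape is more complex than any degree-1 curve, so deg p = 2.
2. Against the integer gridlines: no x-intercept at any integer in the box; it meets the y-axis at y = -1 (among the integer gridlines).
3. These observations pin down the coefficients.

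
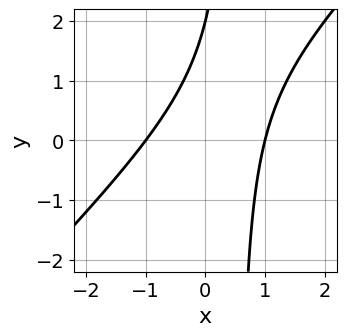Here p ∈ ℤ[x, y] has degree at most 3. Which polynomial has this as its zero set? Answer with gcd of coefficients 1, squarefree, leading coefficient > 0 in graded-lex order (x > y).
2*x^2 - 2*x*y + y - 2

(a) Degree: a generic line meets the curve in up to 2 points, so deg p = 2.
(b) Checking where it meets the axes: the x-axis gridline crossings are at x ∈ {-1, 1}; one y-axis crossing is at y = 2.
(c) Matching integer coefficients to the picture gives p.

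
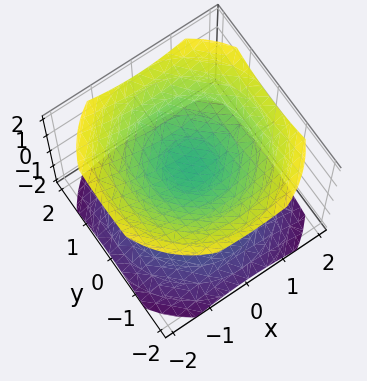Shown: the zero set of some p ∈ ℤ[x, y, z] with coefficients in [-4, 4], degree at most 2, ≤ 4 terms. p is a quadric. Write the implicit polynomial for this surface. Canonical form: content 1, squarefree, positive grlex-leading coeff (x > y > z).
2*x^2 + 2*y^2 - 3*z^2 + 1

First, I count 2 distinct pieces.
Then, the degree is 2 — two separate bowl-shaped sheets opening away from each other; a quadric.
Then, symmetries: mirror symmetry z ↦ −z ⇒ only even powers of z; the z-axis is an axis of rotation, so x and y enter only as x² + y².
Then, observable constraints: no y-intercept at any integer in the box; a circular section at z = -1 has radius exactly 1; the surface avoids every integer x-axis point in the box.
Finally, these observations pin down the coefficients.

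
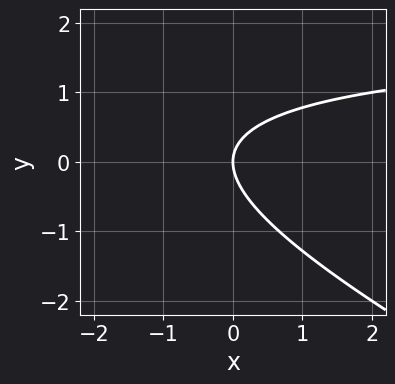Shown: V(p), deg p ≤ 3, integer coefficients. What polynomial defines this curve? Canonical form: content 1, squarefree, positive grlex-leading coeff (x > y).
x*y + 2*y^2 - 2*x

(a) Degree: the shape is more complex than any degree-1 curve, so deg p = 2.
(b) Observable constraints: one x-axis crossing is at x = 0; one y-axis crossing is at y = 0.
(c) Solving for integer coefficients yields p as stated.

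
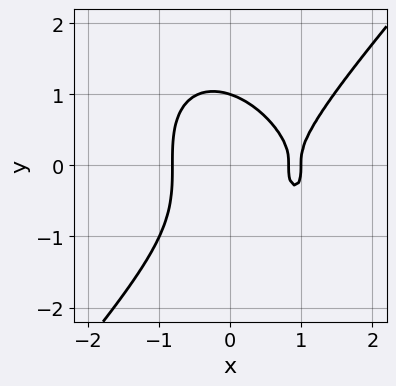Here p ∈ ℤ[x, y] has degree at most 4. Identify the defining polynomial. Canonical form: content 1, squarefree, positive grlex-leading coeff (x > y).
First, the degree is 3 — the shape is more complex than any degree-2 curve.
Next, checking where it meets the axes: it meets the y-axis at y = 1 (among the integer gridlines); it crosses the x-axis at the gridline x = 1.
Finally, these observations pin down the coefficients.

3*x^3 - 2*y^3 - 3*x^2 - 2*x + 2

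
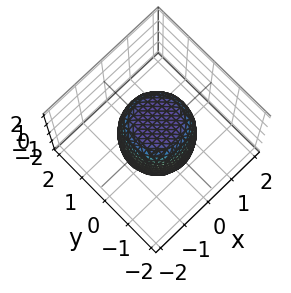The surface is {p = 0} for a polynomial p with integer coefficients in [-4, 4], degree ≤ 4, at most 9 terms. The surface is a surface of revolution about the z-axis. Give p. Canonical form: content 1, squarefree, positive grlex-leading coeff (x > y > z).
2*x^4 + 4*x^2*y^2 + 2*y^4 - x^2 - y^2 + z^2 - 2

deg p = 4. No degree-3 surface has this shape.
By symmetry, the surface is invariant under rotation about z: p = q(x² + y², z).
From the visible intercepts: a circular section at z = -1 has radius exactly 1.
Putting this together gives p.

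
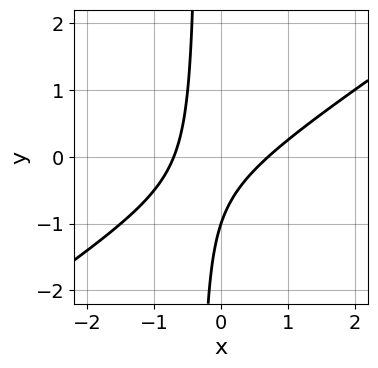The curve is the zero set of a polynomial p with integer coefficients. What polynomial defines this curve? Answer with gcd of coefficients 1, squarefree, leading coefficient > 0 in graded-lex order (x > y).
2*x^2 - 3*x*y - y - 1

(a) The degree is 2 — no degree-1 curve has this shape.
(b) Observable constraints: it meets the y-axis at y = -1 (among the integer gridlines).
(c) The integer polynomial consistent with all of this is the stated p.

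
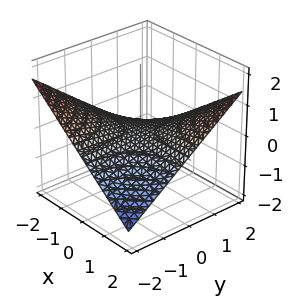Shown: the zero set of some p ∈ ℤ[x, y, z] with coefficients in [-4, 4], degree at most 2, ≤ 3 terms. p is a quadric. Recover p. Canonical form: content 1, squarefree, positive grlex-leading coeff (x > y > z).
The degree is 2 — a saddle surface; a quadric.
Reading off the gridlines: it crosses the z-axis at the gridline z = 0; every point of the x-axis in the box is on the surface; every point of the y-axis in the box is on the surface.
Matching integer coefficients to the picture gives p.

x*y - 3*z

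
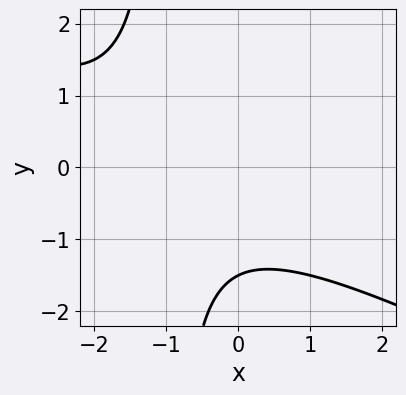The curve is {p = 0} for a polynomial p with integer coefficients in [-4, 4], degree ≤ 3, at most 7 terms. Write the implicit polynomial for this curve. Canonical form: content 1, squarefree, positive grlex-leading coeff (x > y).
(a) The degree is 2 — a generic line meets the curve in up to 2 points.
(b) Against the integer gridlines: it misses every integer gridline on the x-axis.
(c) Assembling these constraints gives the stated polynomial.

x^2 + 2*x*y + 2*x + 2*y + 3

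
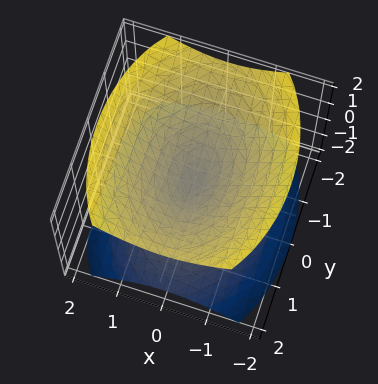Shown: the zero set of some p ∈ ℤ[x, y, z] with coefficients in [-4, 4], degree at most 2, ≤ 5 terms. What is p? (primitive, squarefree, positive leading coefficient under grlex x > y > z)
2*x^2 + y^2 - 2*z^2

I count 2 distinct pieces.
deg p = 2.
Symmetries: the y ↦ −y reflection is a symmetry, so y appears only in even powers; it's symmetric under x → −x, forcing even powers of x; it's symmetric under z → −z, forcing even powers of z.
Reading off the gridlines: it crosses the z-axis at the gridline z = 0; it crosses the x-axis at the gridline x = 0; it meets the y-axis at y = 0 (among the integer gridlines).
The integer polynomial consistent with all of this is the stated p.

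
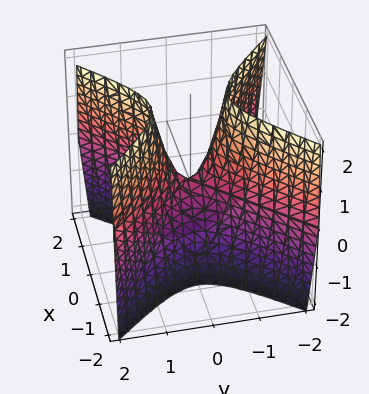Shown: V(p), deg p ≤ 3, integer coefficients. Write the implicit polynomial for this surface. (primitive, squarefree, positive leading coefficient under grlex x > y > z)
Degree: a saddle surface; a quadric, so deg p = 2.
Symmetries: it's symmetric under x → −x, forcing even powers of x; mirror symmetry y ↦ −y ⇒ only even powers of y.
Reading off the gridlines: it crosses the z-axis at the gridline z = 0; one x-axis crossing is at x = 0; it crosses the y-axis at the gridline y = 0.
Assembling these constraints gives the stated polynomial.

3*x^2 - 3*y^2 + z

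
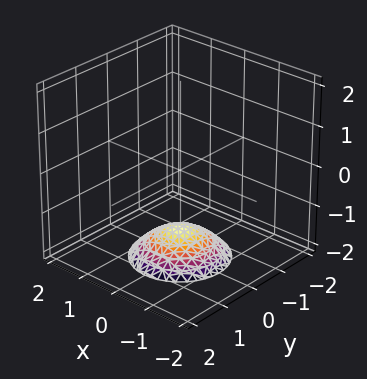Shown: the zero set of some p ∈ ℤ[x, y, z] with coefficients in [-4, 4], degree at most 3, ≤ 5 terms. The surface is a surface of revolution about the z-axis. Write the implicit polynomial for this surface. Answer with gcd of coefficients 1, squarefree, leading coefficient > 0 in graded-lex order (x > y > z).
x^2 + y^2 + 2*z + 3

1. deg p = 2.
2. Symmetry: the z-axis is an axis of rotation, so x and y enter only as x² + y².
3. Observable constraints: no y-intercept at any integer in the box; it misses every integer gridline on the x-axis; a circular section at z = -2 has radius exactly 1.
4. Matching integer coefficients to the picture gives p.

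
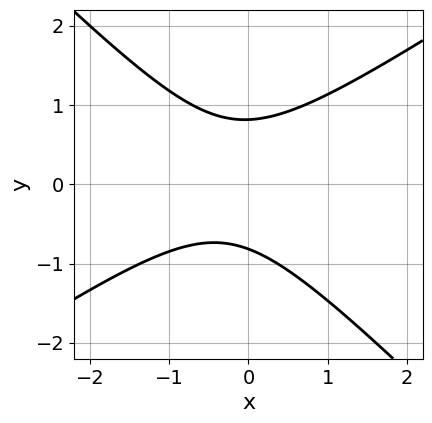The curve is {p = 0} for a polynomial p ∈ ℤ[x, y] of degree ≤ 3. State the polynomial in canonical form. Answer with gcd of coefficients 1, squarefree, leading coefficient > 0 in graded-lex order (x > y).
2*x^2 - x*y - 3*y^2 + x + 2

1. deg p = 2.
2. From the axis intercepts and sections: it misses every integer gridline on the x-axis.
3. Putting this together gives p.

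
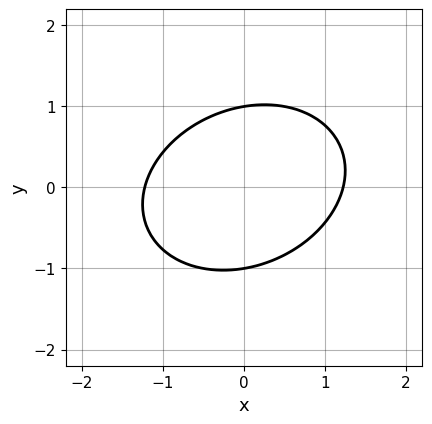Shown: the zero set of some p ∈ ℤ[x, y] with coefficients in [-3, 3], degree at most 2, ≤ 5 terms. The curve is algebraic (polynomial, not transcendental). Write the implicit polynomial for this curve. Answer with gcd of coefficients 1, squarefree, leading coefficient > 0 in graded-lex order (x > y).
(a) Degree: no degree-1 curve has this shape, so deg p = 2.
(b) Observable constraints: the y-axis gridline crossings are at y ∈ {-1, 1}.
(c) Together with the visible shape, these determine p as stated.

2*x^2 - x*y + 3*y^2 - 3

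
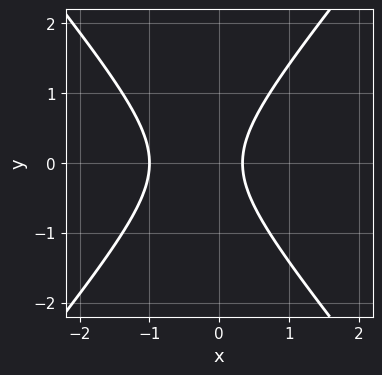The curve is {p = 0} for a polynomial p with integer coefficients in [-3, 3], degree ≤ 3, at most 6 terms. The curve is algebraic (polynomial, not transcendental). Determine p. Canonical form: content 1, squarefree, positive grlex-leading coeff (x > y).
First, deg p = 2.
Then, symmetries: it's symmetric under y → −y, forcing even powers of y.
Next, observable constraints: it crosses the x-axis at the gridline x = -1; no y-intercept at any integer in the box.
Finally, matching integer coefficients to the picture gives p.

3*x^2 - 2*y^2 + 2*x - 1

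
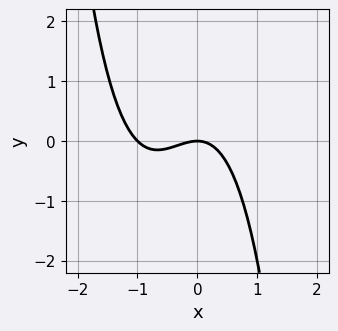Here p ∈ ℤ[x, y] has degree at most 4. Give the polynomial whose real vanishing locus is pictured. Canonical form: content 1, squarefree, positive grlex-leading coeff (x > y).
x^3 + x^2 + y

(a) deg p = 3. No degree-2 curve has this shape.
(b) Against the integer gridlines: it crosses the y-axis at the gridline y = 0; the x-axis gridline crossings are at x ∈ {-1, 0}.
(c) Fitting integer coefficients to these (and the overall shape) gives p.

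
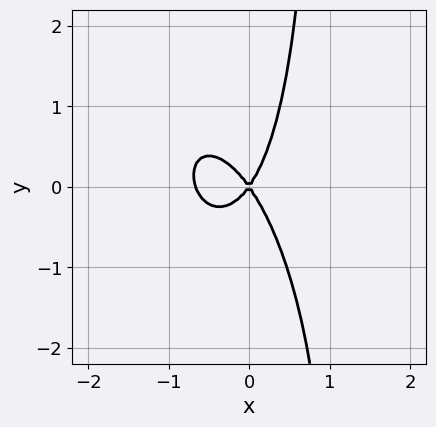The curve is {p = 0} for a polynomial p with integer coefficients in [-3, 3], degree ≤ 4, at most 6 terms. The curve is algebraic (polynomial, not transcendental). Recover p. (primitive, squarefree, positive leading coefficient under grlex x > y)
1. deg p = 3. The shape is more complex than any degree-2 curve.
2. From the visible intercepts: it crosses the x-axis at the gridline x = 0; it crosses the y-axis at the gridline y = 0.
3. The integer polynomial consistent with all of this is the stated p.

3*x^3 + x^2*y + x*y^2 + 2*x^2 - y^2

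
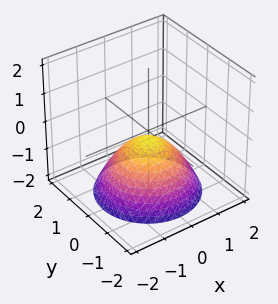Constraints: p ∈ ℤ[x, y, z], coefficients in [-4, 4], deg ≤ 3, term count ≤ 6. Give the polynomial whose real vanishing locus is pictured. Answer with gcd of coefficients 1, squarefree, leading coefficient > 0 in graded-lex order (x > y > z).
2*x^2 + 2*y^2 + 3*z + 1

First, degree: the shape is more complex than any degree-1 surface, so deg p = 2.
Then, symmetry: the surface is invariant under rotation about z: p = q(x² + y², z).
Then, against the integer gridlines: a circular section at z = -2 has radius between 1 and 2; it misses every integer gridline on the y-axis; the surface avoids every integer x-axis point in the box.
Finally, together with the visible shape, these determine p as stated.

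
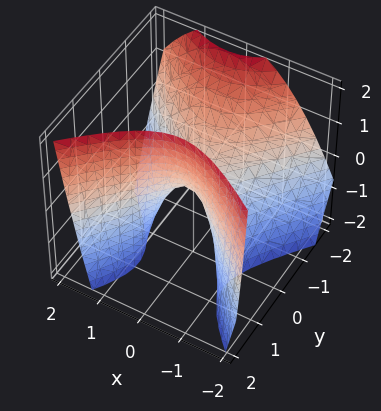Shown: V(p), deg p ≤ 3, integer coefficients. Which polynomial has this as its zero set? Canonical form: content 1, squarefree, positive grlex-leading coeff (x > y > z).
First, degree: no degree-1 surface has this shape, so deg p = 2.
Then, observable constraints: it meets the y-axis at y = 0 (among the integer gridlines); one x-axis crossing is at x = 0; it crosses the z-axis at the gridline z = 0.
Finally, together with the visible shape, these determine p as stated.

3*x^2 + x*y - 3*y^2 - 2*y*z + 2*z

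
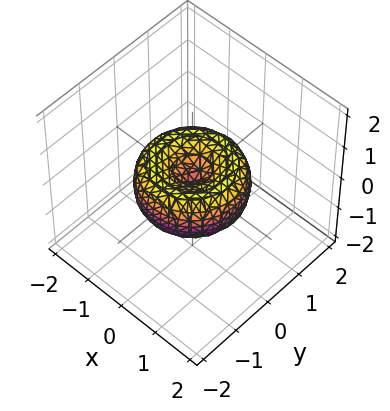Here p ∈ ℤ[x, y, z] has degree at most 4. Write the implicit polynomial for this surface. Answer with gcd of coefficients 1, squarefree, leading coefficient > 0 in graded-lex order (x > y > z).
(a) The degree is 4 — the shape is more complex than any degree-3 surface.
(b) Symmetries: rotational symmetry about the z-axis ⇒ p depends on x, y only through x² + y².
(c) From the visible intercepts: it meets the x-axis at x = 0 (among the integer gridlines); a circular section at z = 0 has radius between 1 and 2; it meets the y-axis at y = 0 (among the integer gridlines).
(d) Putting this together gives p.

2*x^4 + 4*x^2*y^2 + 2*y^4 - 3*x^2 - 3*y^2 + 3*z^2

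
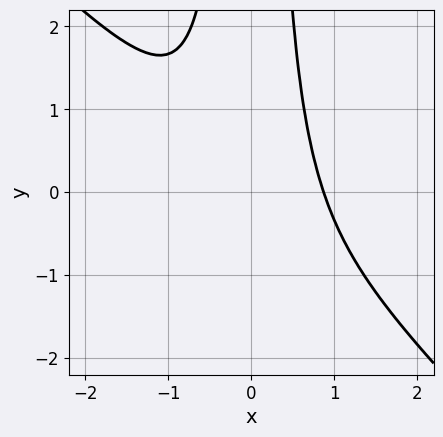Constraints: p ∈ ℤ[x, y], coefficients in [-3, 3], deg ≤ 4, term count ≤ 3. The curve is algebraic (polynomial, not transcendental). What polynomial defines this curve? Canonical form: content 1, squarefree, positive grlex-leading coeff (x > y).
3*x^3 + 3*x^2*y - 2

First, degree: no degree-2 curve has this shape, so deg p = 3.
Then, observable constraints: it misses every integer gridline on the y-axis.
Finally, matching integer coefficients to the picture gives p.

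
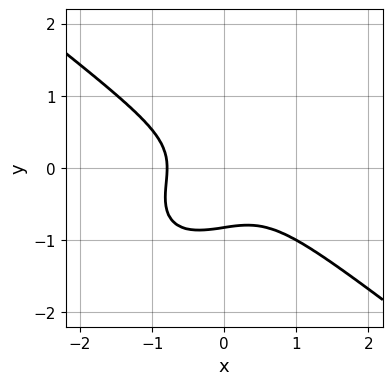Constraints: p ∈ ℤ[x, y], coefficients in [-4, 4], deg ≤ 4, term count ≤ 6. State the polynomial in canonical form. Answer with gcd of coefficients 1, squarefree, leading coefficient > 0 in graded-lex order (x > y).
First, degree: the shape is more complex than any degree-2 curve, so deg p = 3.
Finally, the integer polynomial consistent with all of this is the stated p.

2*x^3 - x*y^2 + 3*y^3 + y^2 + 1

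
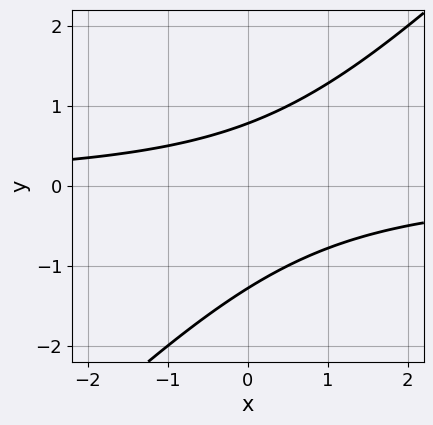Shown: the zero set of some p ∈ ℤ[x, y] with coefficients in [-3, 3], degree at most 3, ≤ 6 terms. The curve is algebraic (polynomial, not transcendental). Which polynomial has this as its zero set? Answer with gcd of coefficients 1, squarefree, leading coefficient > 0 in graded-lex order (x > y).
2*x*y - 2*y^2 - y + 2

(a) Degree: no degree-1 curve has this shape, so deg p = 2.
(b) From the visible intercepts: it misses every integer gridline on the x-axis.
(c) Together with the visible shape, these determine p as stated.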